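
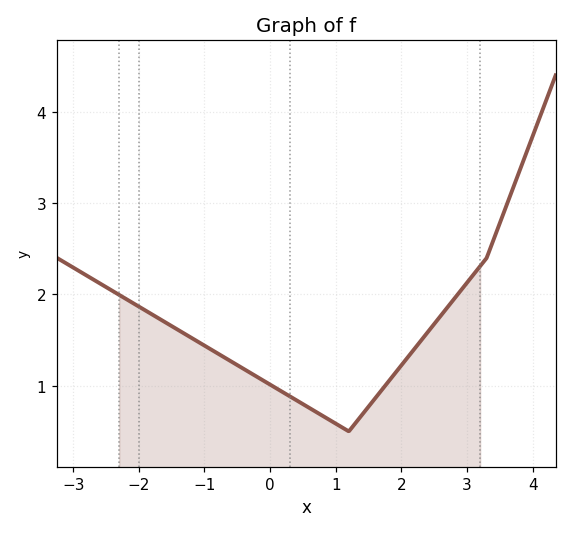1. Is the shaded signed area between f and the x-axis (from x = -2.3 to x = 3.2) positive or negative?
positive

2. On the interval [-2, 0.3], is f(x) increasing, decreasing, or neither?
decreasing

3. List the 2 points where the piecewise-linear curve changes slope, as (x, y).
(1.2, 0.5); (3.3, 2.4)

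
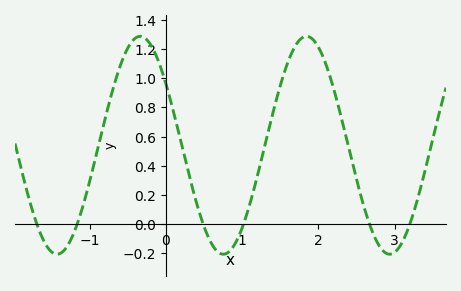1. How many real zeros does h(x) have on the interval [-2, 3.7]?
6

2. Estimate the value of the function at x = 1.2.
0.32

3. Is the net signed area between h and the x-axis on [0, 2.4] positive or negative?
positive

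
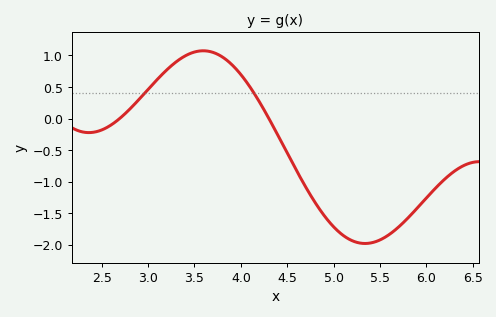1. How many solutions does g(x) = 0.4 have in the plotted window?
2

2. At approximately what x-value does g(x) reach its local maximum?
3.6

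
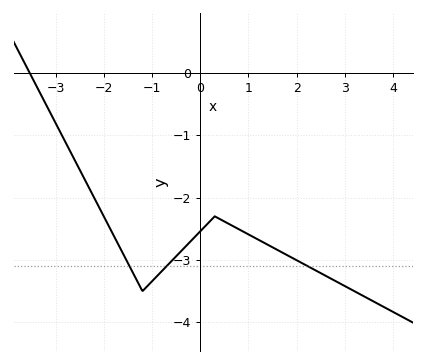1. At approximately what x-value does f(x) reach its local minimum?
-1.2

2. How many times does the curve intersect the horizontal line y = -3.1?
3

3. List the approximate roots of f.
-3.54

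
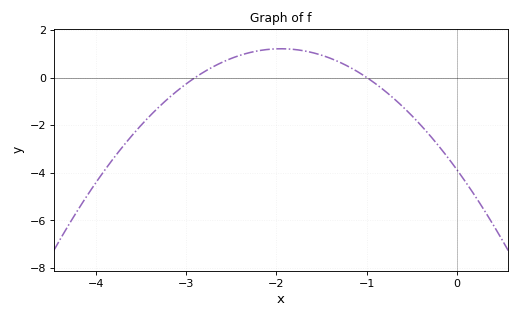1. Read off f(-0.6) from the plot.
-1.2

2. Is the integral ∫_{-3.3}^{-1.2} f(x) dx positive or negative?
positive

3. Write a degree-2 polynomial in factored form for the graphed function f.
y = -1.34(x + 2.9)(x + 1)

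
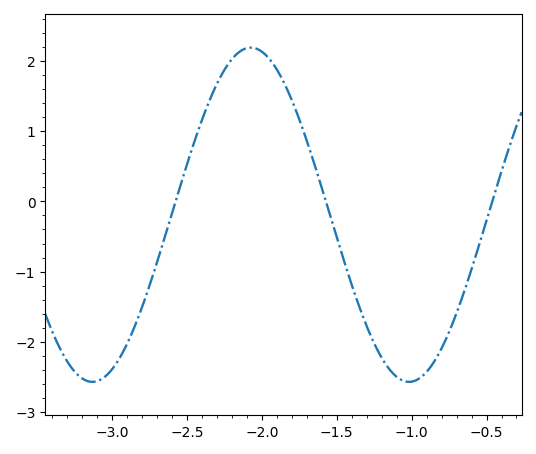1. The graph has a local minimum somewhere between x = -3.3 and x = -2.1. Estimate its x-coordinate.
-3.15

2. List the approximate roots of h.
-2.6, -1.55, -0.45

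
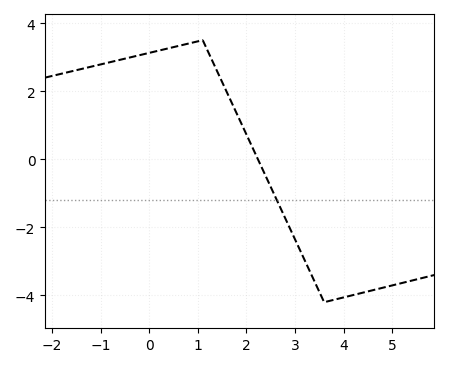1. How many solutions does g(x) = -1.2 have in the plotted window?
1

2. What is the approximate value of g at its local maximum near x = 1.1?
3.4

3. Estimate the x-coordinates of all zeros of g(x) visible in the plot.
2.2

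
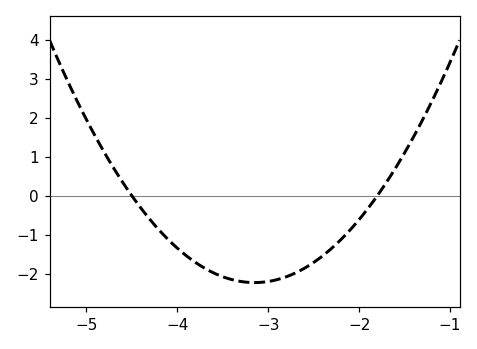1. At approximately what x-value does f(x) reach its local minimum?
-3.1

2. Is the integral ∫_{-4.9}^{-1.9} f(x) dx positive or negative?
negative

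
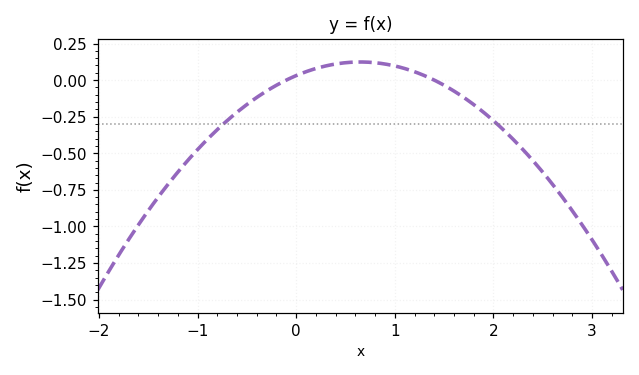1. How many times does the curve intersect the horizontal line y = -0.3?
2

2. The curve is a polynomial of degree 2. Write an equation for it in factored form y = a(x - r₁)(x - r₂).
y = -0.22(x + 0.1)(x - 1.4)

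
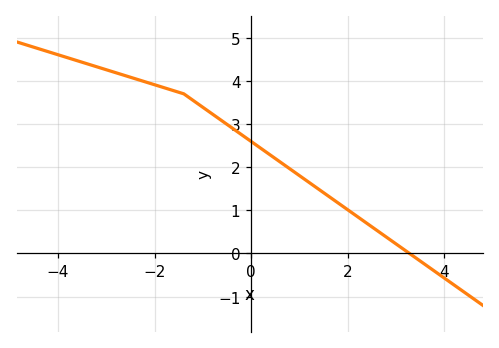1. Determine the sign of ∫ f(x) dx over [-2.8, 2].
positive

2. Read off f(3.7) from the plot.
-0.3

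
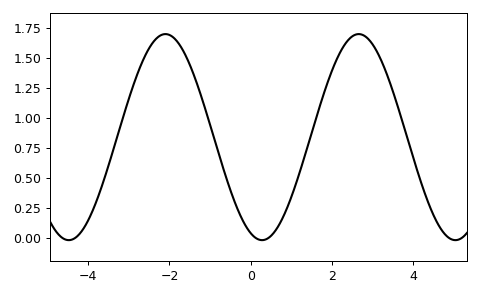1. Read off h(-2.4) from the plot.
1.63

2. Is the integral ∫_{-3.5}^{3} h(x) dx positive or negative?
positive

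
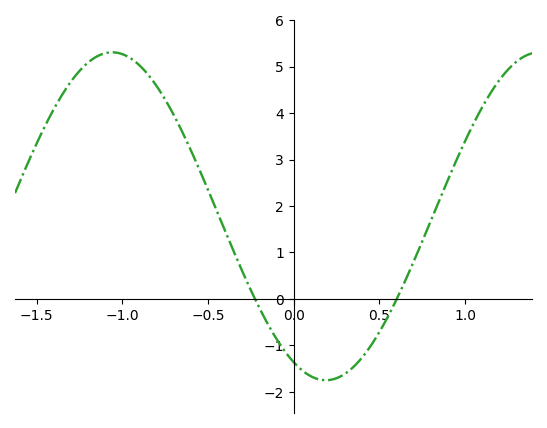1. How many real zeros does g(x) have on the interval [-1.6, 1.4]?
2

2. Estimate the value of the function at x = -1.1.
5.3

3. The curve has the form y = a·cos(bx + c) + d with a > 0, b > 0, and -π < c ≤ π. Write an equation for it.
y = 3.53cos(2.5x + 2.7) + 1.78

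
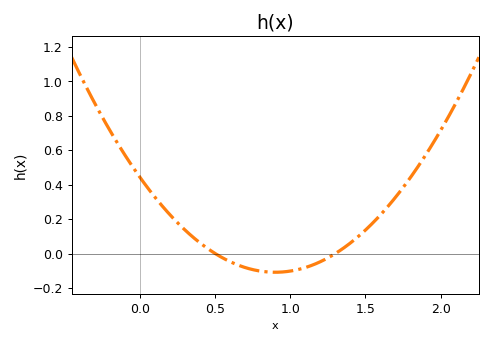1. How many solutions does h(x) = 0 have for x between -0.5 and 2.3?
2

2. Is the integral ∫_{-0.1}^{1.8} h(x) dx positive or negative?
positive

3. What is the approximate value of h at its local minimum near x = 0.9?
-0.109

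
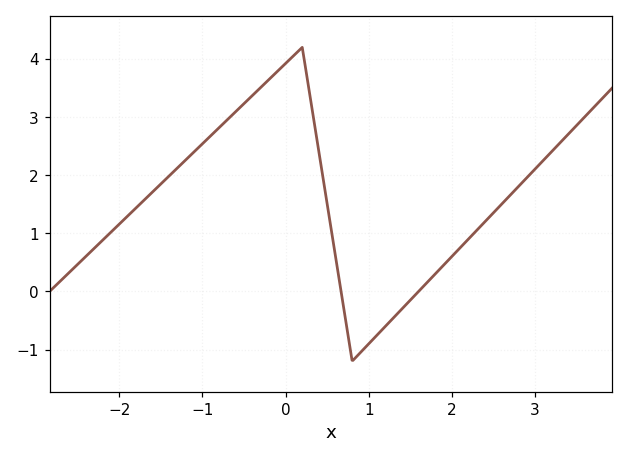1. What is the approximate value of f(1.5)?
-0.1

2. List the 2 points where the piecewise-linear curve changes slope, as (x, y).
(0.2, 4.2); (0.8, -1.2)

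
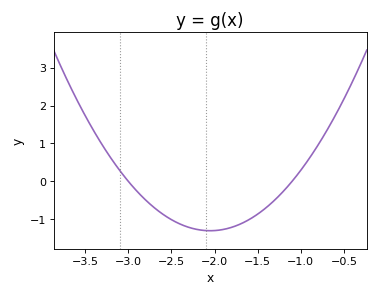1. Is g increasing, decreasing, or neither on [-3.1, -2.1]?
decreasing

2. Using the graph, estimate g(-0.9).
0.6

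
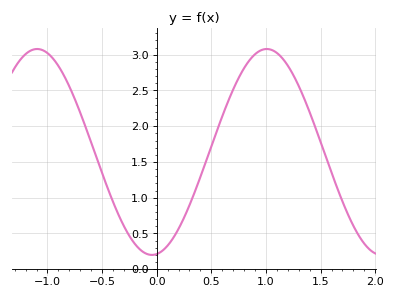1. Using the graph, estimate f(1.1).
3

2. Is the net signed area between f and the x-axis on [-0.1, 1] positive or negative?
positive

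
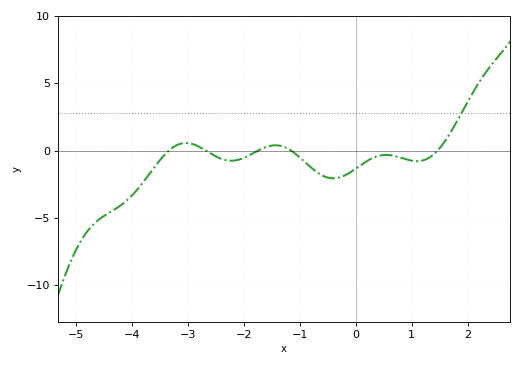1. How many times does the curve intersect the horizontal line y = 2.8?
1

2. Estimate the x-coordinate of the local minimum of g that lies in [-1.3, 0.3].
-0.4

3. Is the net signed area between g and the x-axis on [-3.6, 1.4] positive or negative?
negative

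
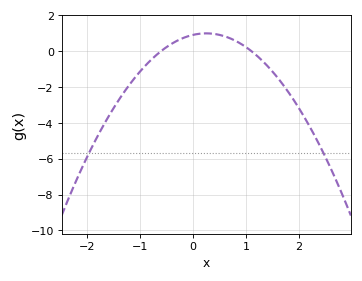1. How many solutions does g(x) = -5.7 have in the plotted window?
2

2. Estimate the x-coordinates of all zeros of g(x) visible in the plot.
-0.6, 1.1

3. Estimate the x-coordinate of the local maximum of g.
0.3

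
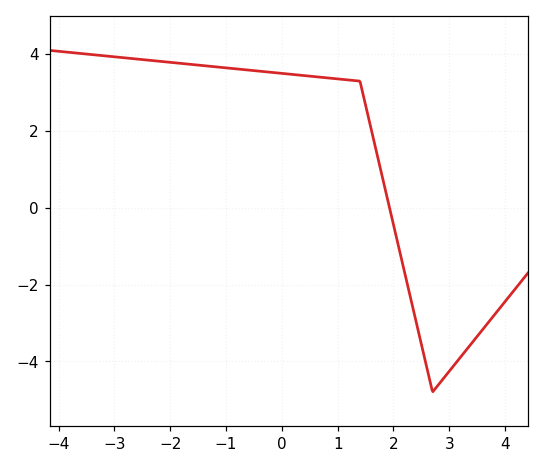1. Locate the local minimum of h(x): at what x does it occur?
2.7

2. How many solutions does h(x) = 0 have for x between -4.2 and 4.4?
1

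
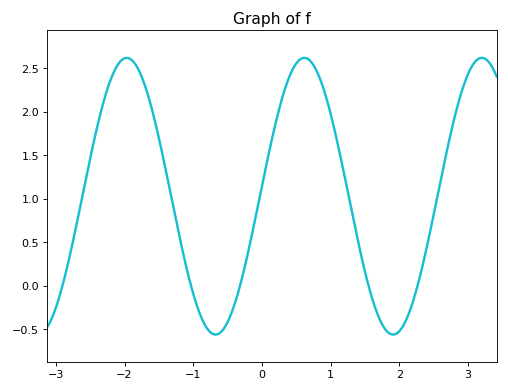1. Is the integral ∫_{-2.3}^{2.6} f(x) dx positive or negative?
positive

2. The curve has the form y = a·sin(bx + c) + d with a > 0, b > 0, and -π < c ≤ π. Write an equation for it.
y = 1.59sin(2.4x + 0.07) + 1.03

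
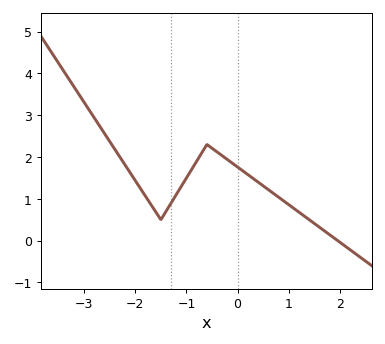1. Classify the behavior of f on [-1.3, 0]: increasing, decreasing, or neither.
neither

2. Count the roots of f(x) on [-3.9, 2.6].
1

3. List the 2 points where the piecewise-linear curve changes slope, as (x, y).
(-1.5, 0.5); (-0.6, 2.3)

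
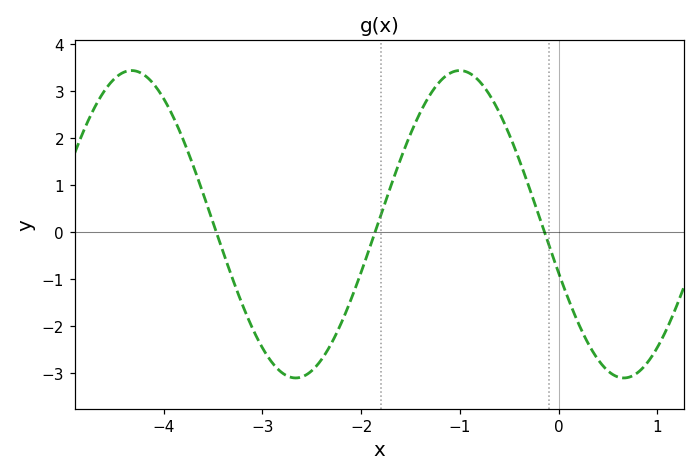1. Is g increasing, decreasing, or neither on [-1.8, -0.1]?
neither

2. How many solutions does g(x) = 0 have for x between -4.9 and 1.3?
3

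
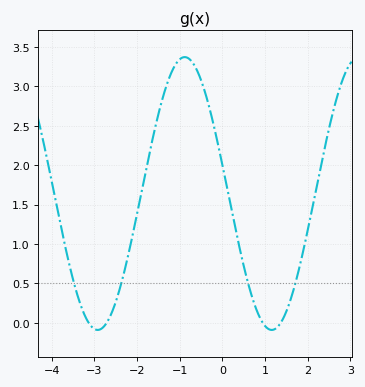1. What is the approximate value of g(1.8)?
0.7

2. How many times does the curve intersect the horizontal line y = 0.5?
4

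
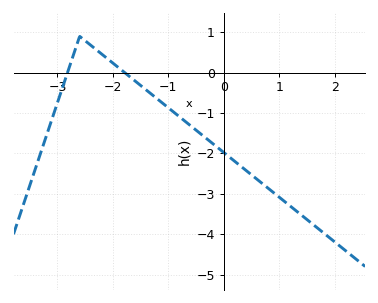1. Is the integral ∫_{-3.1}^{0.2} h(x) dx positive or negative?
negative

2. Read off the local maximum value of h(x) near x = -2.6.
0.897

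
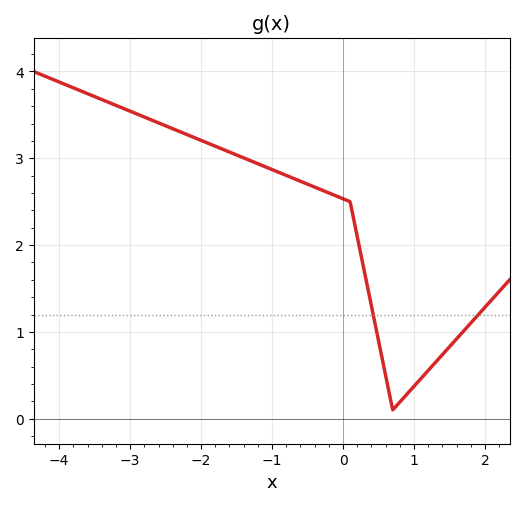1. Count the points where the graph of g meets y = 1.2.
2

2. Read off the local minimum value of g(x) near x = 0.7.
0.101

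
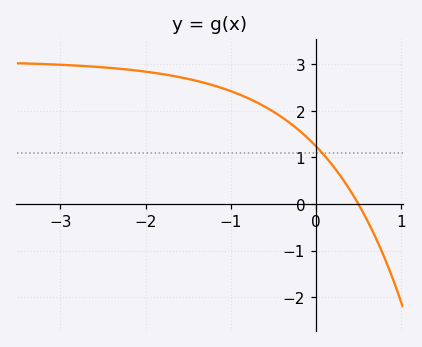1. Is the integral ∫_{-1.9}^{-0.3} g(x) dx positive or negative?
positive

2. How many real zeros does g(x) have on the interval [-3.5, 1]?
1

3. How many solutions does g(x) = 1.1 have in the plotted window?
1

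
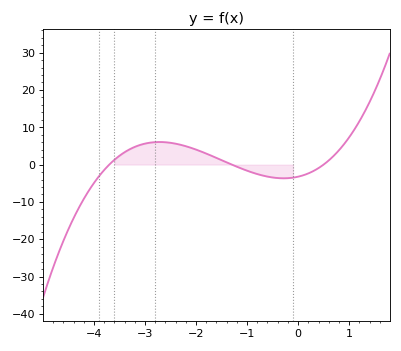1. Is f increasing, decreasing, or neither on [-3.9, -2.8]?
increasing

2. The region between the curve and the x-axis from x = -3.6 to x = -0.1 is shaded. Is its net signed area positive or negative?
positive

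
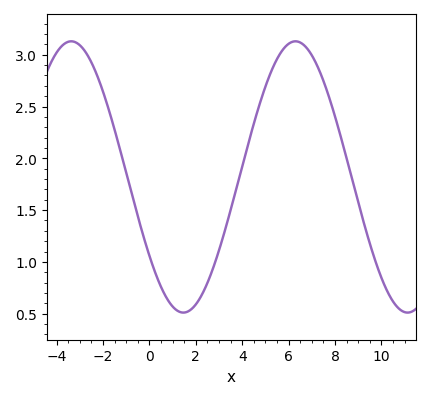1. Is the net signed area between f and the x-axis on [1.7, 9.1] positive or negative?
positive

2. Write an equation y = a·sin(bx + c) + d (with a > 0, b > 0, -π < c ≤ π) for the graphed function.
y = 1.31sin(0.65x - 2.5) + 1.82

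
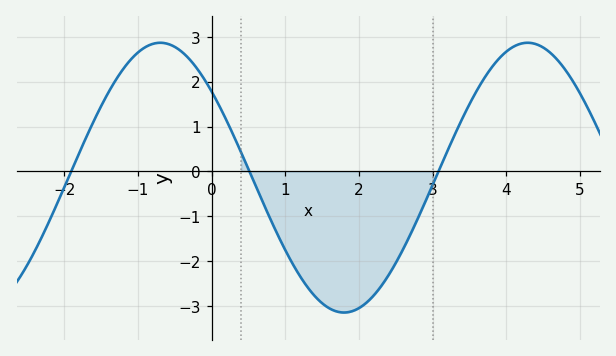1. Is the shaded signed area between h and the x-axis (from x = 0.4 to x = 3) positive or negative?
negative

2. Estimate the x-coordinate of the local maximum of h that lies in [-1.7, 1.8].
-0.6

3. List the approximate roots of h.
-2, 0.6, 3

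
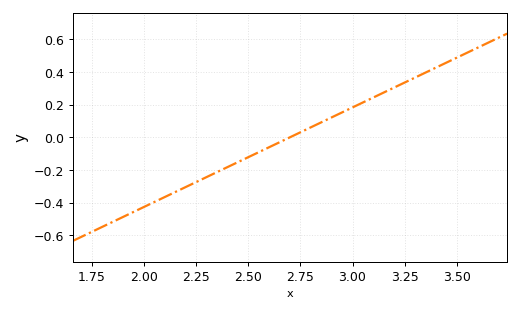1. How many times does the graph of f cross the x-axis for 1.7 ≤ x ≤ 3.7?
1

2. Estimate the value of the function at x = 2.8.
0.06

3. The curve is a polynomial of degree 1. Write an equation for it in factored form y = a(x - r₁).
y = 0.61(x - 2.7)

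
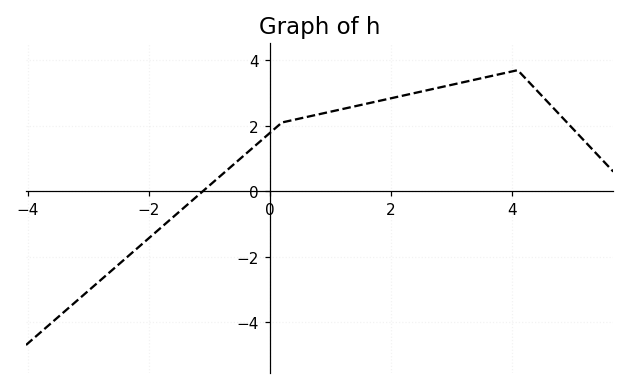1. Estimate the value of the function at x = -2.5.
-2.2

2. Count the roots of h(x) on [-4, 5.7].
1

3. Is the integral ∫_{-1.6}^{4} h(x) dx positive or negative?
positive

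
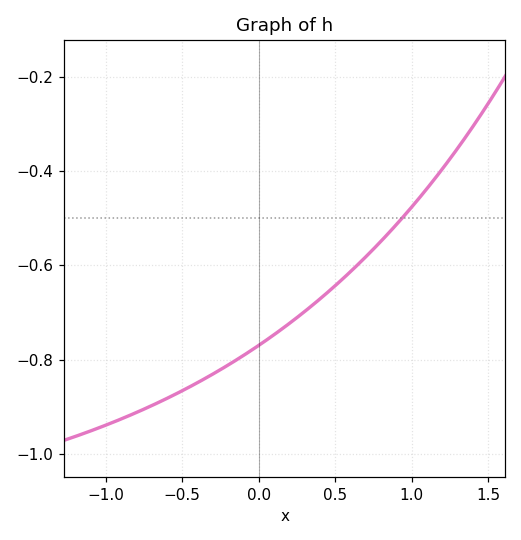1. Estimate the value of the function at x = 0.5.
-0.643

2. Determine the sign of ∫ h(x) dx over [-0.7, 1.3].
negative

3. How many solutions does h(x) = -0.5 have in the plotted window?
1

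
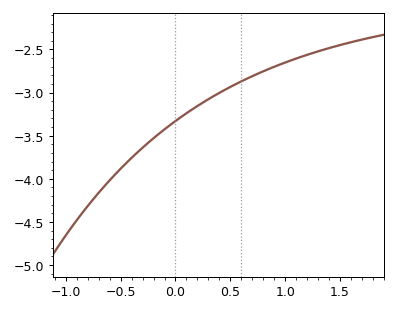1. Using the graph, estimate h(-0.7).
-4.16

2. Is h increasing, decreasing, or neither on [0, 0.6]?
increasing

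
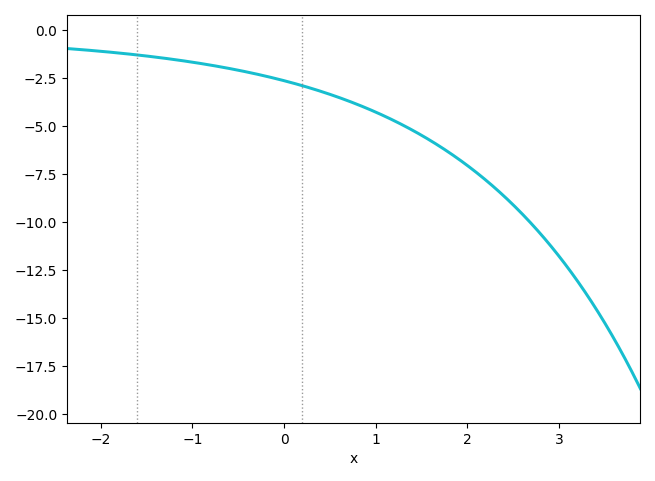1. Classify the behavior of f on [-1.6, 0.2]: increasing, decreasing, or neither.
decreasing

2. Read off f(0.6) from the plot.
-3.54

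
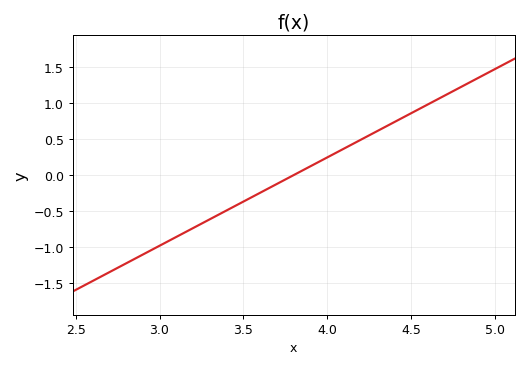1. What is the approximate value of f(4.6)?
0.984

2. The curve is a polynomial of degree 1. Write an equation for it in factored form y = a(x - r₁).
y = 1.23(x - 3.8)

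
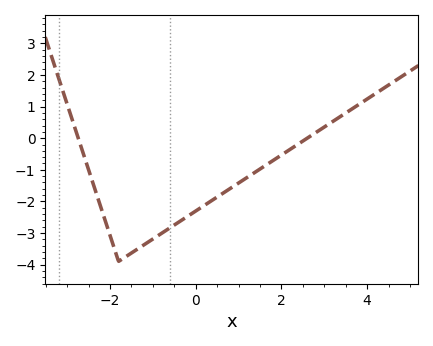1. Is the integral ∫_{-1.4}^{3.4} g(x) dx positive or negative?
negative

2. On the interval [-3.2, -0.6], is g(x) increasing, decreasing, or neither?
neither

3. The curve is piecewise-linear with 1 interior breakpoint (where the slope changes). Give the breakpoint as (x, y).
(-1.8, -3.9)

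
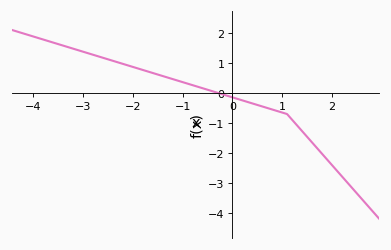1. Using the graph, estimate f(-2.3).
1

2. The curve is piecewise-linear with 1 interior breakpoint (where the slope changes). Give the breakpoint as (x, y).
(1.1, -0.7)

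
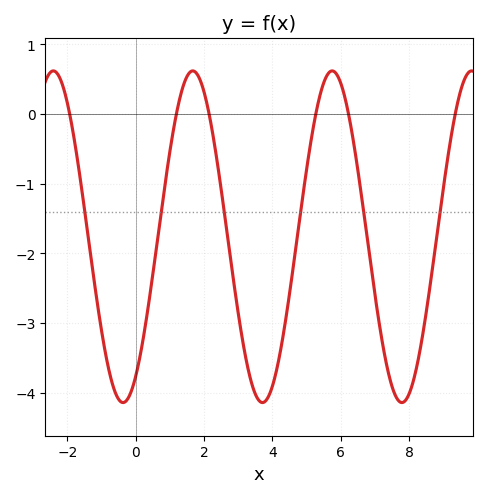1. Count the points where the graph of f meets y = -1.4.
6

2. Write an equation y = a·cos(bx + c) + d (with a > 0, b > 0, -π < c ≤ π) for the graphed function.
y = 2.38cos(1.5x - 2.6) - 1.76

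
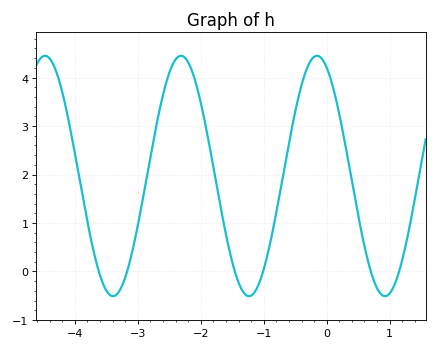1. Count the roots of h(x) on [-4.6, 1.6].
6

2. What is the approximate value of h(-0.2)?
4.4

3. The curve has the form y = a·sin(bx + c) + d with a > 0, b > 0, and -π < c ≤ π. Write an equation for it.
y = 2.48sin(2.9x + 2) + 1.97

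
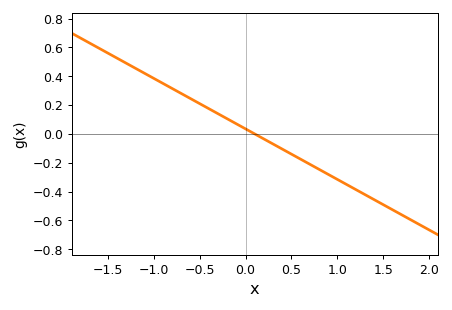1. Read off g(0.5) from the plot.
-0.14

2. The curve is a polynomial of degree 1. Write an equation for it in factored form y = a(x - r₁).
y = -0.35(x - 0.1)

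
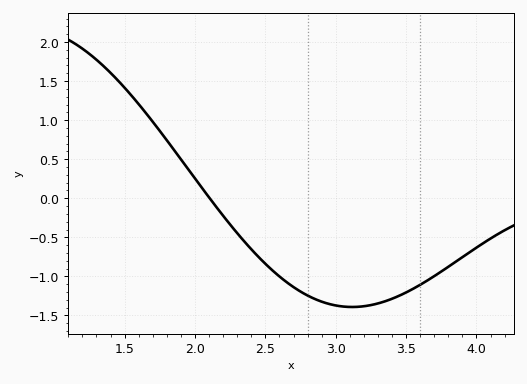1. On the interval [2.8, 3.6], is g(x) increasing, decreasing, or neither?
neither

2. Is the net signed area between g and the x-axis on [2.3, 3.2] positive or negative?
negative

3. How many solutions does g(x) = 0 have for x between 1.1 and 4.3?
1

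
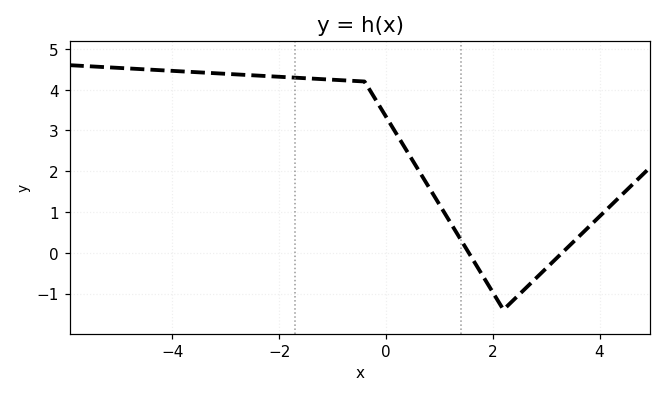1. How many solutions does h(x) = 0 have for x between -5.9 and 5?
2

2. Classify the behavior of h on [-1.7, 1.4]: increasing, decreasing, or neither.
decreasing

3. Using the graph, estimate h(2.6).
-0.9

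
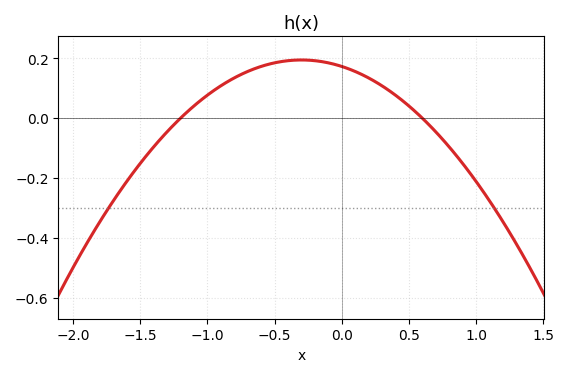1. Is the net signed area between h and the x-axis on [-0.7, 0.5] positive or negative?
positive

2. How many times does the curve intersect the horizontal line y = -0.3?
2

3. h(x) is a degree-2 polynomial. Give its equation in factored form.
y = -0.24(x + 1.2)(x - 0.6)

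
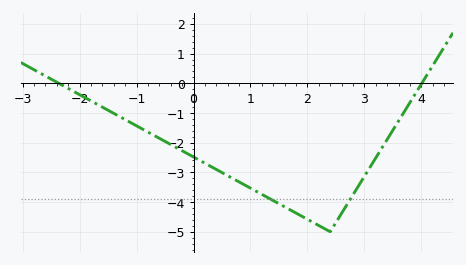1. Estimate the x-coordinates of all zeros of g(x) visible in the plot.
-2.4, 4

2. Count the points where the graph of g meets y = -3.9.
2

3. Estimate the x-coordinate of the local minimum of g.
2.4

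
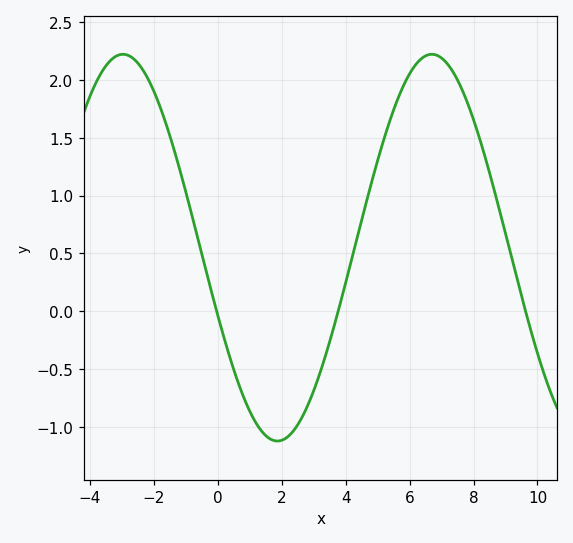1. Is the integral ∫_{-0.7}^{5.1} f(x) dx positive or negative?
negative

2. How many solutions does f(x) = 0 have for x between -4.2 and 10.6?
3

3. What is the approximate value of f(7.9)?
1.75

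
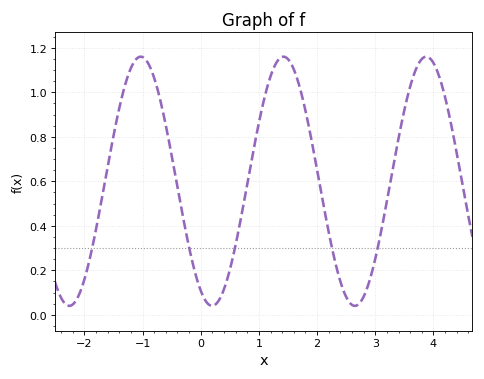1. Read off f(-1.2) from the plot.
1.11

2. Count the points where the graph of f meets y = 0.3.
5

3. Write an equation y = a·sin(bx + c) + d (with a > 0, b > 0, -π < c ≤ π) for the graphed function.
y = 0.56sin(2.56x - 2.07) + 0.6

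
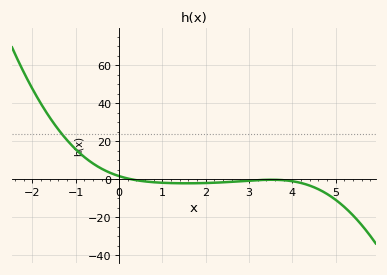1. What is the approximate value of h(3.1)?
-0.65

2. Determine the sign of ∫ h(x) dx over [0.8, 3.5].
negative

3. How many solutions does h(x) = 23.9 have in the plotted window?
1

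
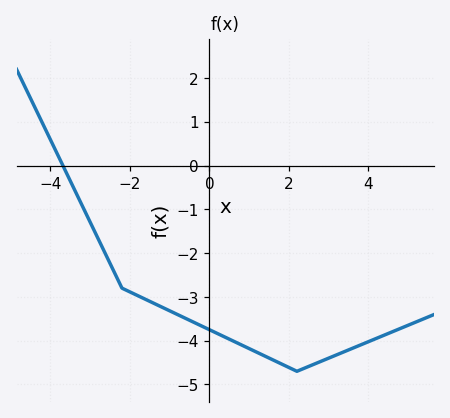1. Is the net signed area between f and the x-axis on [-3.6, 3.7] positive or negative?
negative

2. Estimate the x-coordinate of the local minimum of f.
2.2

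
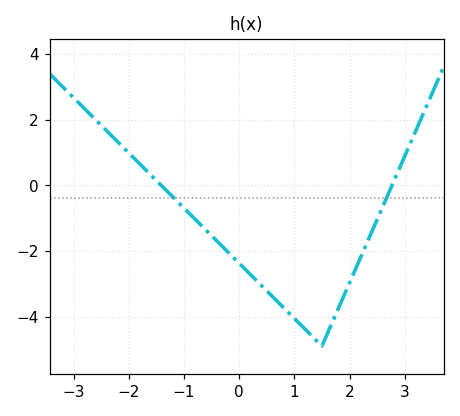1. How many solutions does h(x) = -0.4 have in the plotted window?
2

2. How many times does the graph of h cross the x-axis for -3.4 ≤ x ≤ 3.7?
2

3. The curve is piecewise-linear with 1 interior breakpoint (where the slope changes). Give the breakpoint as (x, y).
(1.5, -4.9)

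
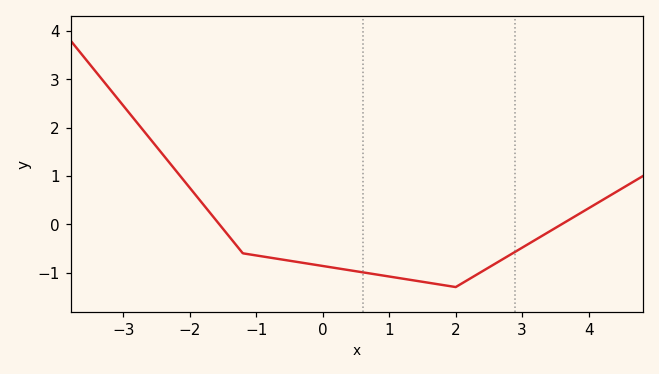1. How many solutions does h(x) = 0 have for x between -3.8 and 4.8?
2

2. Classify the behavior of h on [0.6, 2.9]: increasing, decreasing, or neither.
neither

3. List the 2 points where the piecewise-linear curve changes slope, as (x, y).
(-1.2, -0.6); (2, -1.3)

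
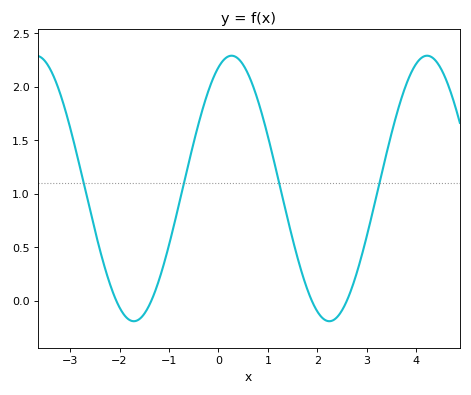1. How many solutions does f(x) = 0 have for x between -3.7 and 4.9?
4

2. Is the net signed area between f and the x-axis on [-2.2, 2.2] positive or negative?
positive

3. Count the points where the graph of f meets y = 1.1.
4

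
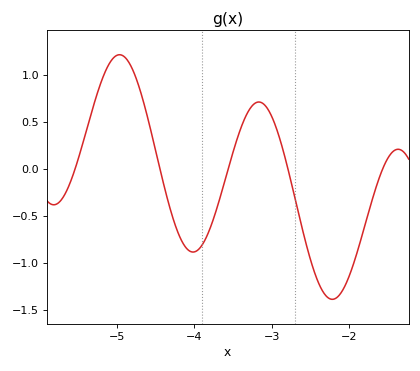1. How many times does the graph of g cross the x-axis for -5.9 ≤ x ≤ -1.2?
5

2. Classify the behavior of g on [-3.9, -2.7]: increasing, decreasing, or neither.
neither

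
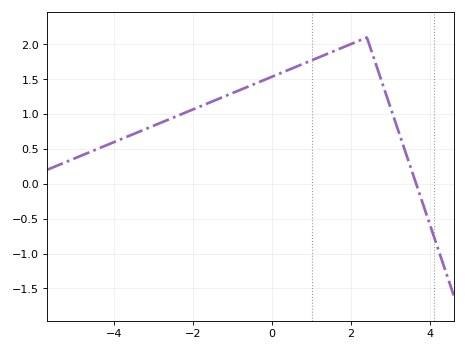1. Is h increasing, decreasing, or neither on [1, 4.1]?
neither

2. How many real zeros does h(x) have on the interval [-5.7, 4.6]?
1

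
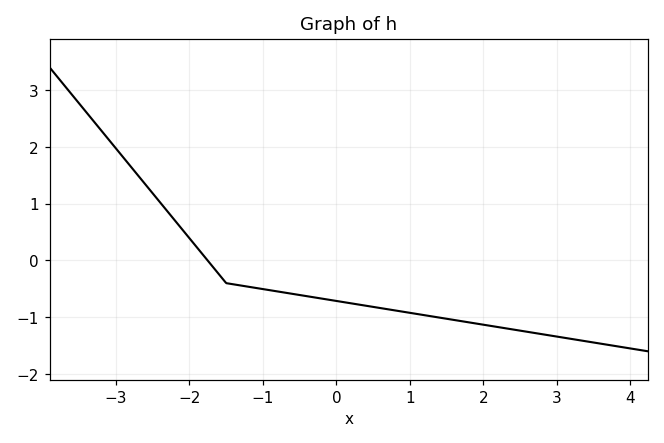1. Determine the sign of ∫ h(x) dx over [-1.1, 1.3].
negative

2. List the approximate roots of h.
-1.75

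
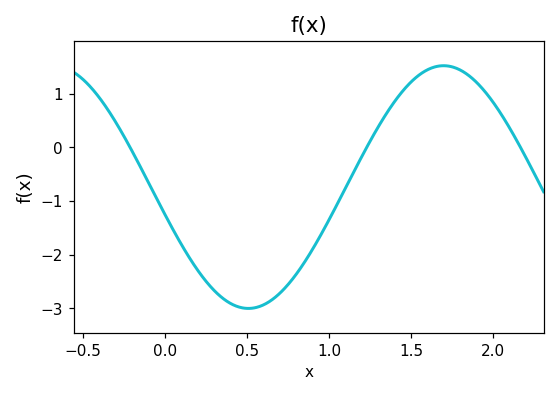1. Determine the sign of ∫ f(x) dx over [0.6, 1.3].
negative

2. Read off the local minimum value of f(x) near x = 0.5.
-3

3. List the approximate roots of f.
-0.2, 1.25, 2.15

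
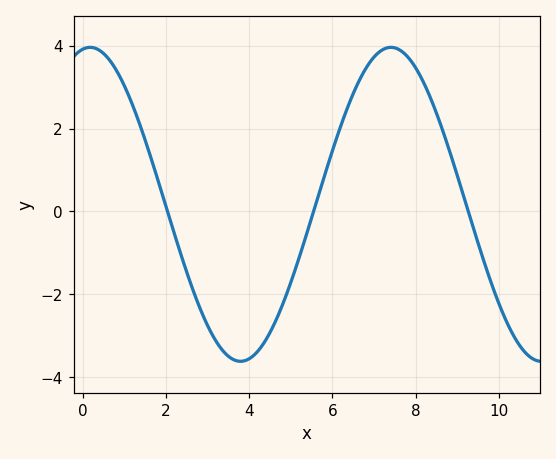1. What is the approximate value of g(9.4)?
-0.452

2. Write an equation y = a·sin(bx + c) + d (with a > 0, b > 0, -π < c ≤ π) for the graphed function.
y = 3.79sin(0.87x + 1.41) + 0.17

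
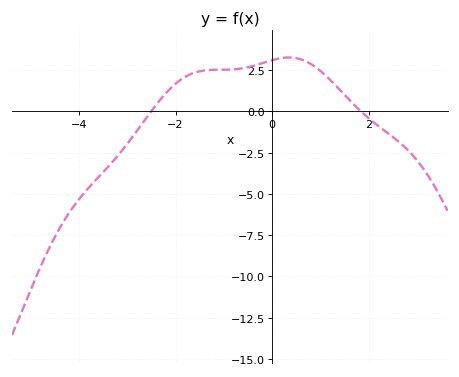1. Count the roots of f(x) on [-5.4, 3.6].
2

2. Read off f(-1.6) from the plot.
2.35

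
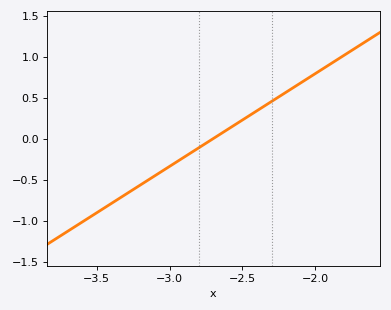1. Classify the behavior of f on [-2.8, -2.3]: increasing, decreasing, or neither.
increasing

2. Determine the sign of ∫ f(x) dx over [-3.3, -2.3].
negative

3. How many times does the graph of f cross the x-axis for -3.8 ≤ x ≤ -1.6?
1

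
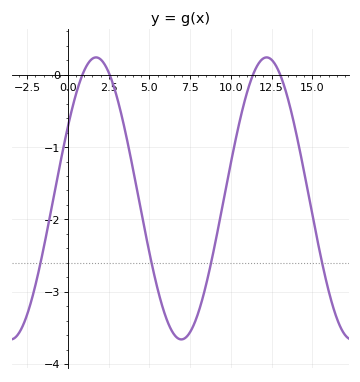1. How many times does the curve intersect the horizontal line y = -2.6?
4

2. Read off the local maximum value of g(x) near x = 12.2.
0.2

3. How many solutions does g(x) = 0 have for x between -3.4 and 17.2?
4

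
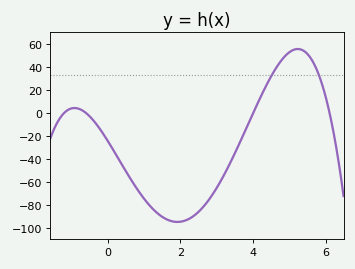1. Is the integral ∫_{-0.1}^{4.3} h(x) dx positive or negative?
negative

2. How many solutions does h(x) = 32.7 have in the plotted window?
2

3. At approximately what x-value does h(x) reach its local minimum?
2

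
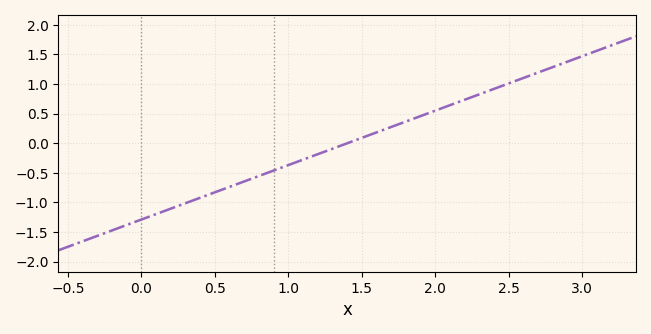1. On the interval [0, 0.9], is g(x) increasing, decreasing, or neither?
increasing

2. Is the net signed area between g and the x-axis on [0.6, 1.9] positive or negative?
negative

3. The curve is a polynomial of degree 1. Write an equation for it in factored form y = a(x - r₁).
y = 0.92(x - 1.4)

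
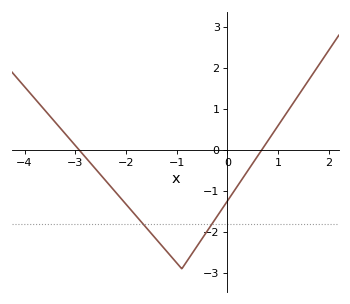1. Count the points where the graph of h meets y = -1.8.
2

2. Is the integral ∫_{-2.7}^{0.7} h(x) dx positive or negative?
negative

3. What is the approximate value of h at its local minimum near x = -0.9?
-2.9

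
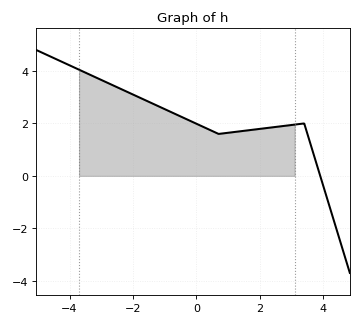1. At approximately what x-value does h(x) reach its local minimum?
0.8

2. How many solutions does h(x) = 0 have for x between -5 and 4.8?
1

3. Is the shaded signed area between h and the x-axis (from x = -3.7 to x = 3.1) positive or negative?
positive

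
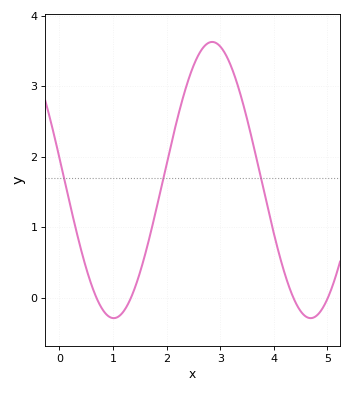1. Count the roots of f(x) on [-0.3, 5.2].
4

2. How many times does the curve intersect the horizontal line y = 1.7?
3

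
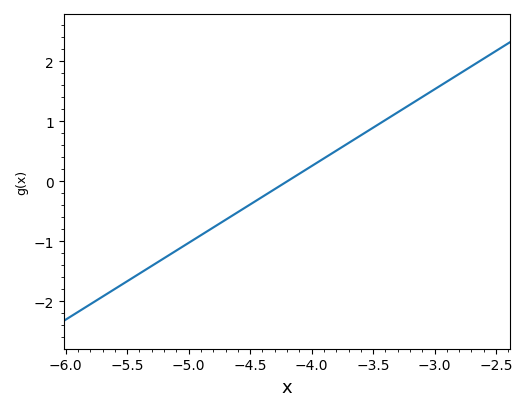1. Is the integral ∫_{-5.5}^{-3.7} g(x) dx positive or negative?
negative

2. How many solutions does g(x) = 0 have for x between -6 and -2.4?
1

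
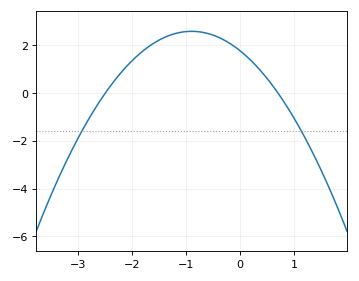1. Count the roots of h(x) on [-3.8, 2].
2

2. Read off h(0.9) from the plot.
-0.6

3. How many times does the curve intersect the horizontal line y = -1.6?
2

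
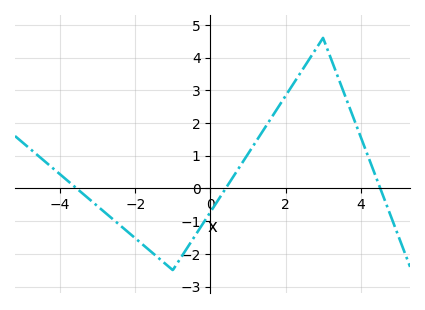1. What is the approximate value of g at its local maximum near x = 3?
4.6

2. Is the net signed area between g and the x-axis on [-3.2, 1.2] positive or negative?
negative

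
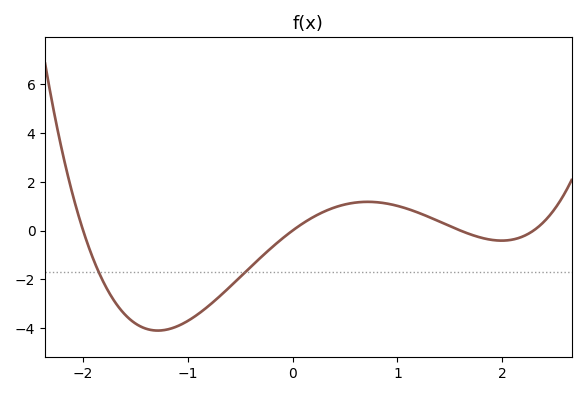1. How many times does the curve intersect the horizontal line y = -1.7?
2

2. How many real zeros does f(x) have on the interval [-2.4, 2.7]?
4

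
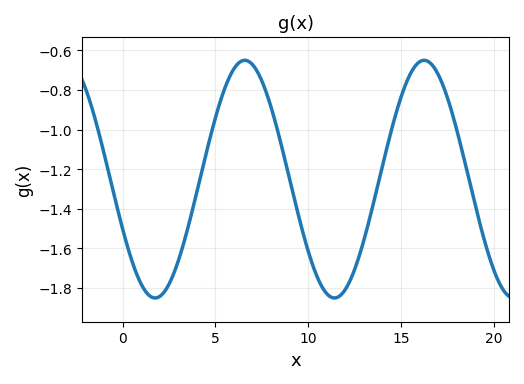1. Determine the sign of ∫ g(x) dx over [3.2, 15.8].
negative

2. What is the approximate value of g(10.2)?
-1.68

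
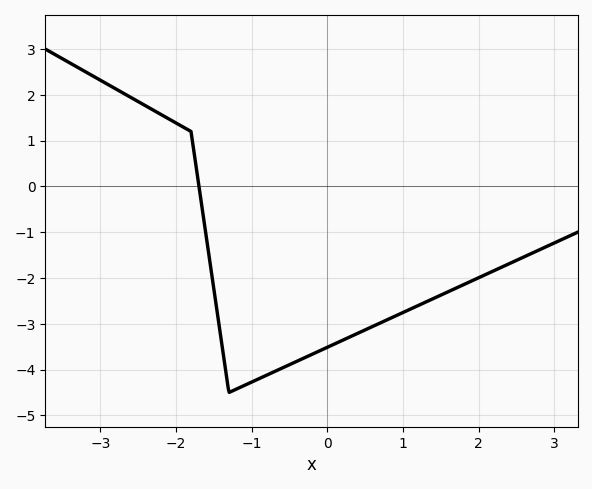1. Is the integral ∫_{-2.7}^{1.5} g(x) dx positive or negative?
negative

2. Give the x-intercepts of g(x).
-1.7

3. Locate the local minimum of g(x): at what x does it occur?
-1.3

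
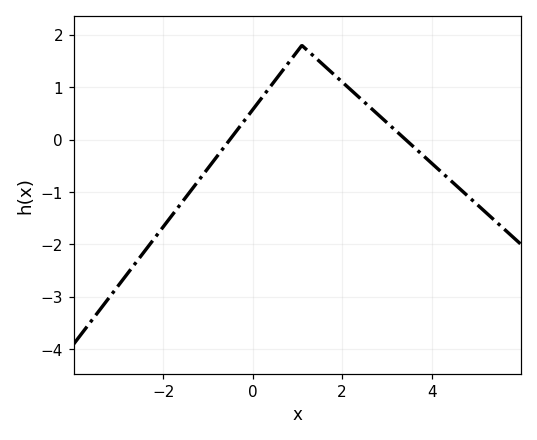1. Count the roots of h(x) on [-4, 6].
2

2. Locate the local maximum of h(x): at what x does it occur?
1.2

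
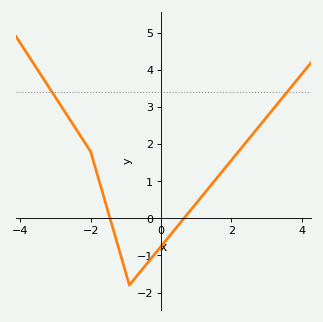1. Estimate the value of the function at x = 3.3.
3.08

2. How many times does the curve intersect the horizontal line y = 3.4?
2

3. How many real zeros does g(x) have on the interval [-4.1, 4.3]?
2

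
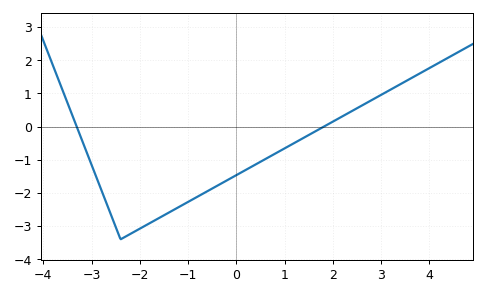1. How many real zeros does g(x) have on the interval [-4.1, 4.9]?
2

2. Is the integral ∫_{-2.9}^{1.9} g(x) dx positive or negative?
negative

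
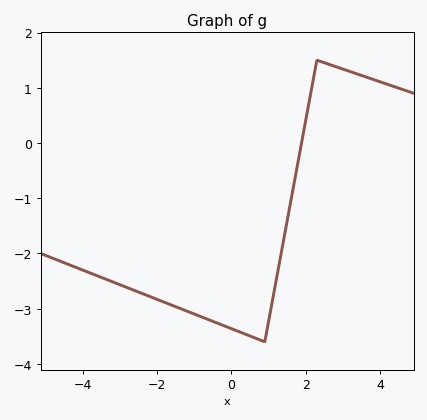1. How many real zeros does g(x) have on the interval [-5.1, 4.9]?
1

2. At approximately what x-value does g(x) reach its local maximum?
2.3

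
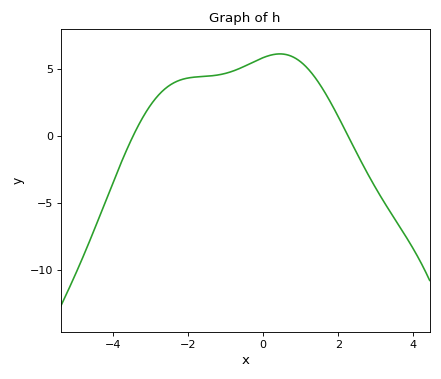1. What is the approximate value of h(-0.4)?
5.34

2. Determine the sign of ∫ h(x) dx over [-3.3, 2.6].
positive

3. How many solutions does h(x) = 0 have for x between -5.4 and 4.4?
2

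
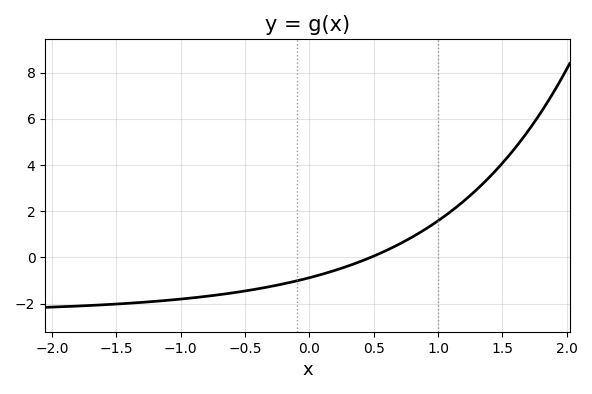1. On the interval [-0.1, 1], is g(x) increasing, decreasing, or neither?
increasing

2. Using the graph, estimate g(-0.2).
-1.2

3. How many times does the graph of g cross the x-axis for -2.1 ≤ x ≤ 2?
1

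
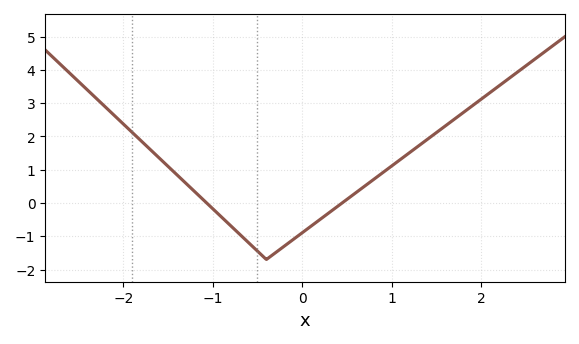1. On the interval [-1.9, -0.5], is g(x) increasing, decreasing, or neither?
decreasing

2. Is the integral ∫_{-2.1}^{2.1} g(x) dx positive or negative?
positive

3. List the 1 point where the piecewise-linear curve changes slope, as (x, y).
(-0.4, -1.7)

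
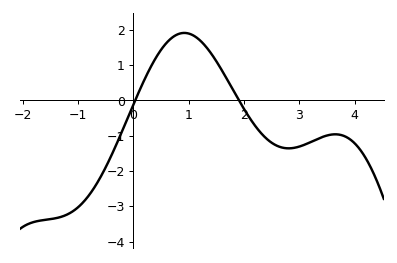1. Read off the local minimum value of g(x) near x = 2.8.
-1.36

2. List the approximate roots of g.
0.032, 1.91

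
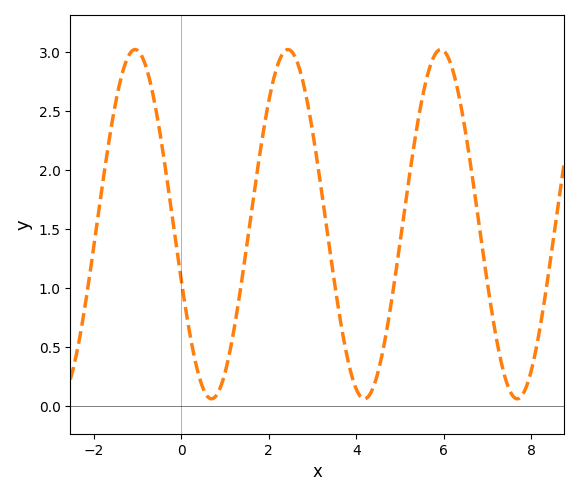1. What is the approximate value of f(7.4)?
0.25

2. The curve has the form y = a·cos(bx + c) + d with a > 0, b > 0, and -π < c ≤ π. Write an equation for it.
y = 1.48cos(1.8x + 1.9) + 1.54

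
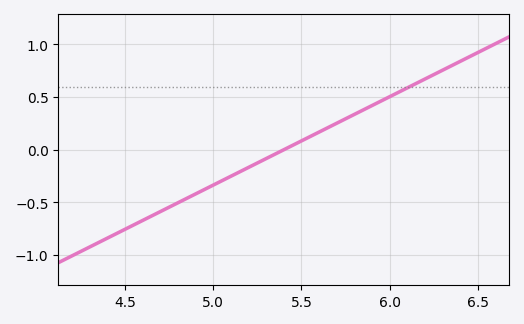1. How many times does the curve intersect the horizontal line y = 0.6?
1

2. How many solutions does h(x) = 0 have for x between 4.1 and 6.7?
1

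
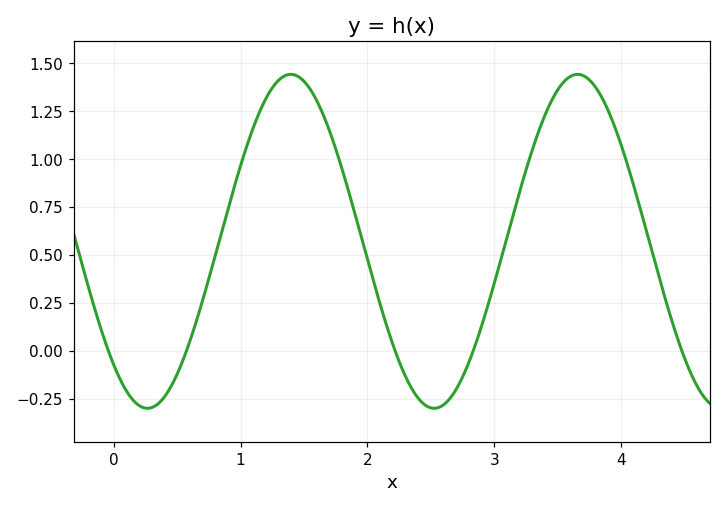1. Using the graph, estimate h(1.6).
1.3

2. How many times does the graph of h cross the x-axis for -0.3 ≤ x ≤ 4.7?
5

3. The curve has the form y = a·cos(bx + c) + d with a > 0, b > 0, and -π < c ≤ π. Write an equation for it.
y = 0.87cos(2.8x + 2.4) + 0.57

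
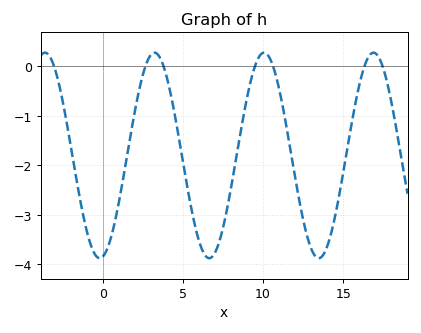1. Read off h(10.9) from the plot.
-0.314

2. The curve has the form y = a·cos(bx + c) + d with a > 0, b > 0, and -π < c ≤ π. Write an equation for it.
y = 2.08cos(0.92x - 2.97) - 1.8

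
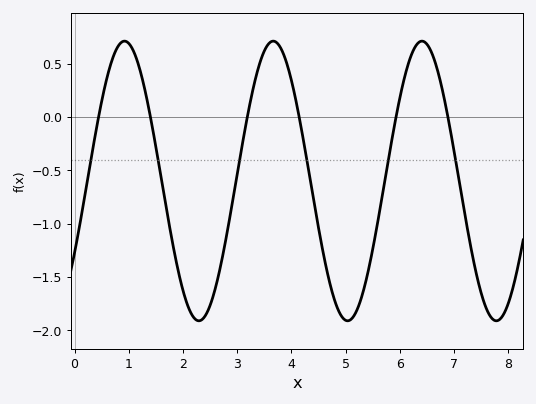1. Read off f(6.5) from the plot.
0.682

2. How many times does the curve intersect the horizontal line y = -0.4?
6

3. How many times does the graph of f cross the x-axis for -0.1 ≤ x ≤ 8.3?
6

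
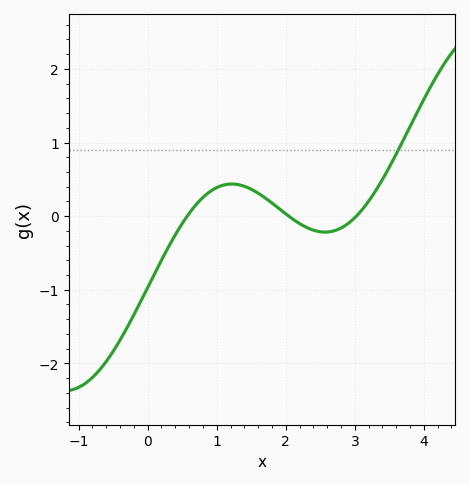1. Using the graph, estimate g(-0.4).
-1.68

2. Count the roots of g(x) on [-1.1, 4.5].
3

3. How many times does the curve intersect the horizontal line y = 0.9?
1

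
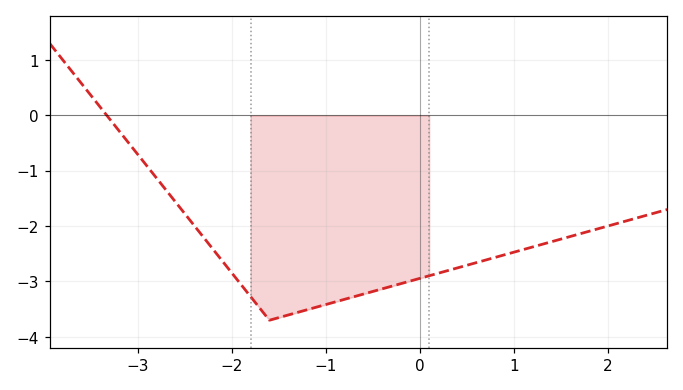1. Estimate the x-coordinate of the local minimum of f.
-1.6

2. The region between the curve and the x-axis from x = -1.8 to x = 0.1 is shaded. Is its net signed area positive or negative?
negative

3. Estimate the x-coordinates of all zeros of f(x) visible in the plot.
-3.33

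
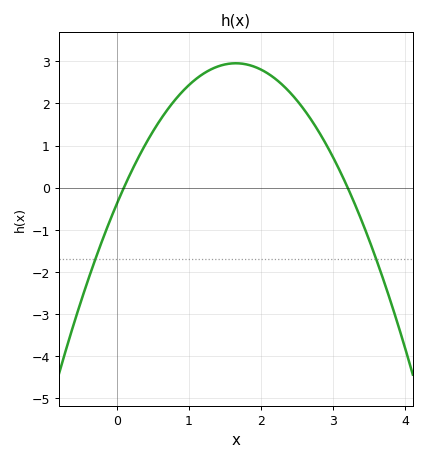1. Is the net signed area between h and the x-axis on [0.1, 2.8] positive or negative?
positive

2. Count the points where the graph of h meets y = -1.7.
2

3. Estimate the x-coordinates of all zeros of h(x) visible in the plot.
0.1, 3.2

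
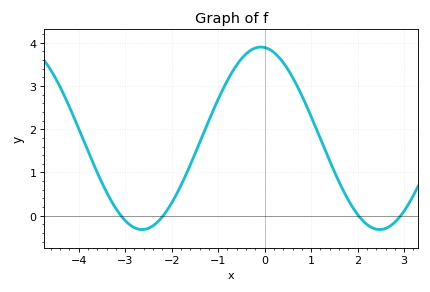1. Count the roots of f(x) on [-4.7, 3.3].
4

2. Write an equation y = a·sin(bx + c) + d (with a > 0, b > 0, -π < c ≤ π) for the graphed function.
y = 2.11sin(1.23x + 1.67) + 1.79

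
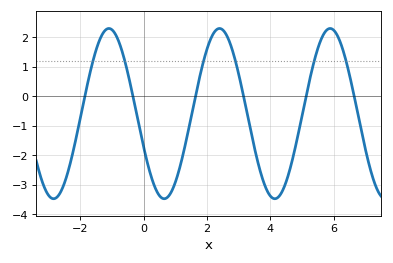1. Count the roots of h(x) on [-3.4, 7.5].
6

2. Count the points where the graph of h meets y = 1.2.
6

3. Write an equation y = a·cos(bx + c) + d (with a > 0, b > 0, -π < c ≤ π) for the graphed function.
y = 2.89cos(1.8x + 1.97) - 0.59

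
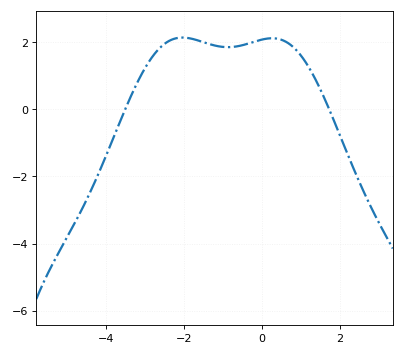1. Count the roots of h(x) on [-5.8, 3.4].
2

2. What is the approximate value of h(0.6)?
2.02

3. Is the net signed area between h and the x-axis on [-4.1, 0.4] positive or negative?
positive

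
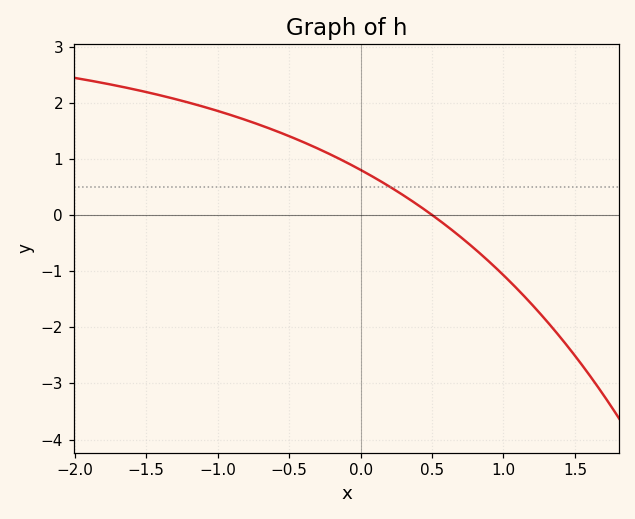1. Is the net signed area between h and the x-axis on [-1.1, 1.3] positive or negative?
positive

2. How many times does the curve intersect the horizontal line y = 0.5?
1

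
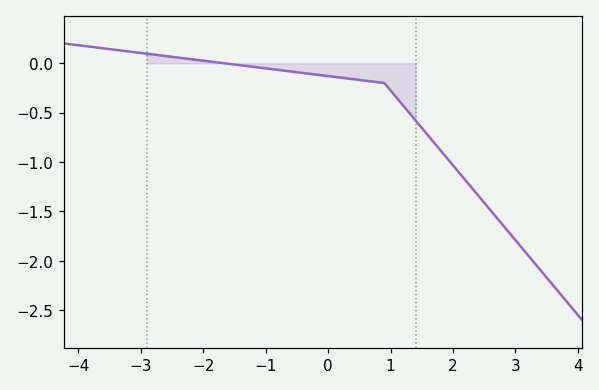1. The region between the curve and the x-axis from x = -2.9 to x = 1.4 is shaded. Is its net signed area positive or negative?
negative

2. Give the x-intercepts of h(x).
-1.66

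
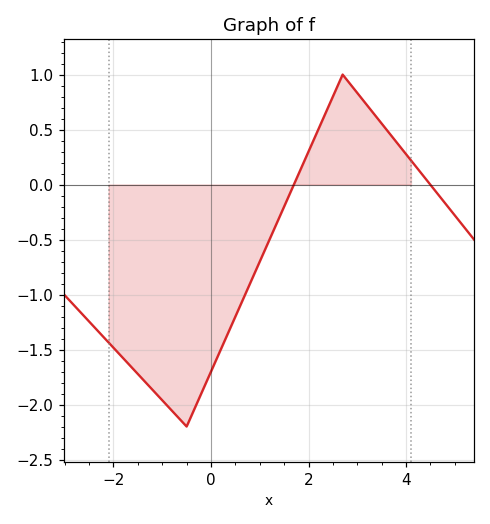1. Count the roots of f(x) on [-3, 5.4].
2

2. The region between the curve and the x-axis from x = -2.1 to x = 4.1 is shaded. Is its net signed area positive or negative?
negative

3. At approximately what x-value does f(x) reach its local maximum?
2.8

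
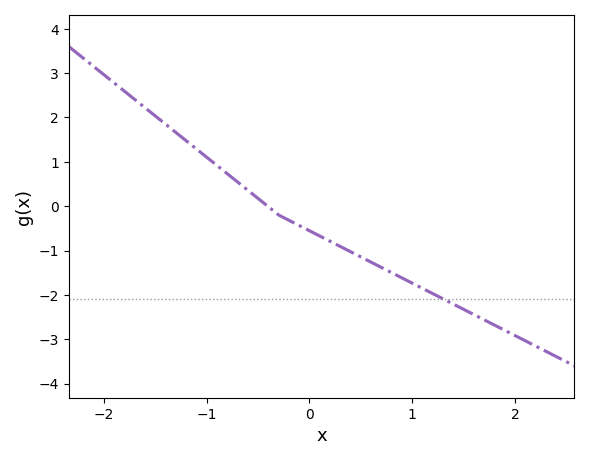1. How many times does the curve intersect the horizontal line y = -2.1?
1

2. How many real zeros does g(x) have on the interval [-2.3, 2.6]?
1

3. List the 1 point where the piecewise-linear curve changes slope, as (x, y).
(-0.3, -0.2)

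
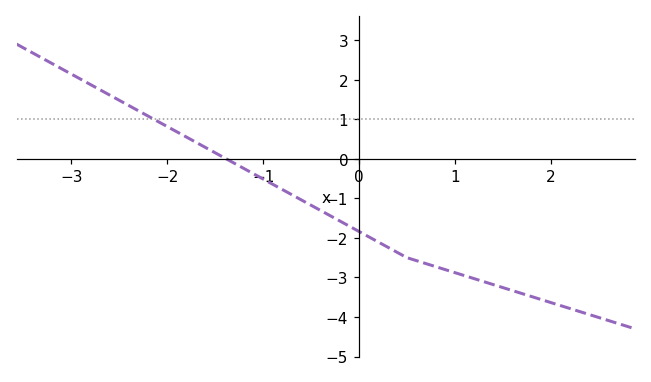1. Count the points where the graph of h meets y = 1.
1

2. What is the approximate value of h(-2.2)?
1.08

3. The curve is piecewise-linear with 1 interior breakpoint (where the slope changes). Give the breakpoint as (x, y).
(0.5, -2.5)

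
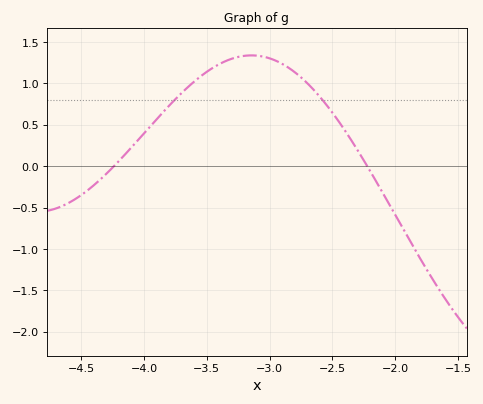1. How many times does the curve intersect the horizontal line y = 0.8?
2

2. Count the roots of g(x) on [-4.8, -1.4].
2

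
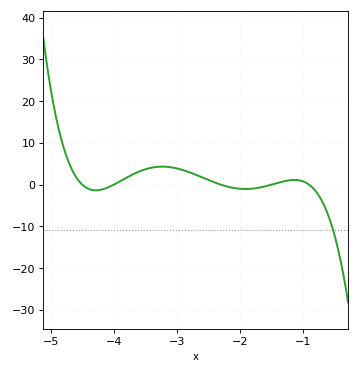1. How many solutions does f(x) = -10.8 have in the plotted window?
1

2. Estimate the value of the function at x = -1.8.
-1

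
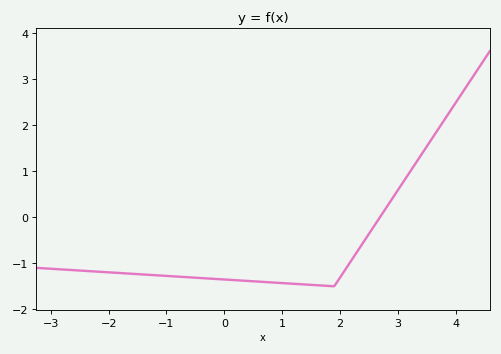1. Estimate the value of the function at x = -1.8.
-1.2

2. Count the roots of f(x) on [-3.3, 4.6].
1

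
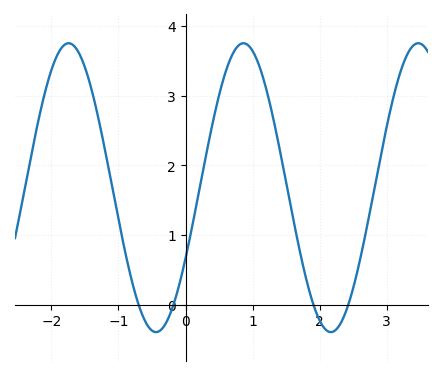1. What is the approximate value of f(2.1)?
-0.363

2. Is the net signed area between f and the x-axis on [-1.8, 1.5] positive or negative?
positive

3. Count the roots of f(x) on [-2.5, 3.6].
4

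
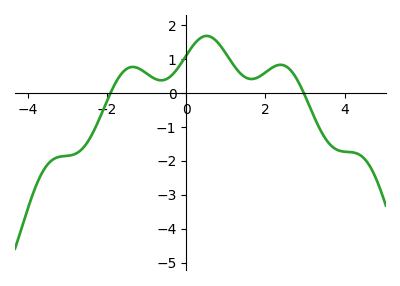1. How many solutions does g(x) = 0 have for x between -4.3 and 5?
2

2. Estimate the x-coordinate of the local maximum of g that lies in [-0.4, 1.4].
0.6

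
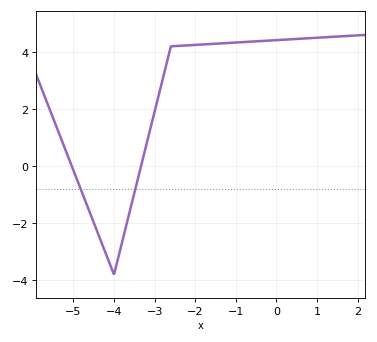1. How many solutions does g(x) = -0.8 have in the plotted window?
2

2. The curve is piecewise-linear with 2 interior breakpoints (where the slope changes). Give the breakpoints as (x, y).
(-4, -3.8); (-2.6, 4.2)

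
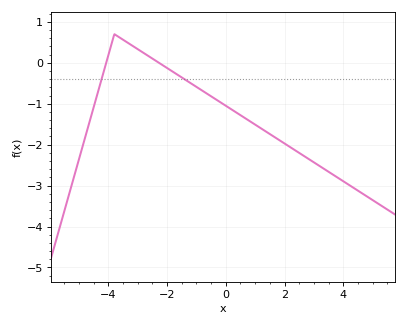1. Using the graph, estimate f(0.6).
-1.3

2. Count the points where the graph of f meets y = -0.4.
2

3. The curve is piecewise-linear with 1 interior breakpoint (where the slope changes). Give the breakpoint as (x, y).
(-3.8, 0.7)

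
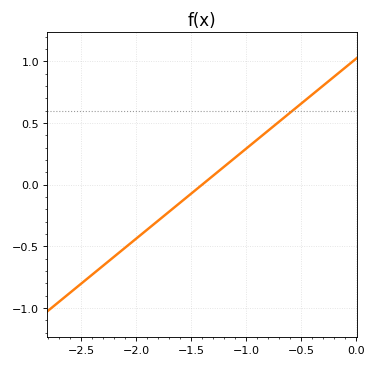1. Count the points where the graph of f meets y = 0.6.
1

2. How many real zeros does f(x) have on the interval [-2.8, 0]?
1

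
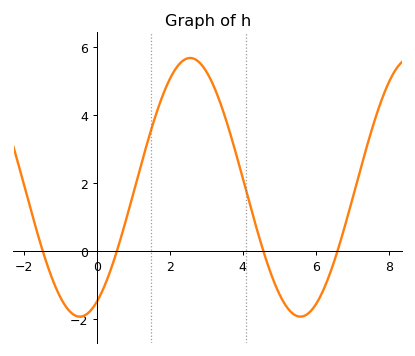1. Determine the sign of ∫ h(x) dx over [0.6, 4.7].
positive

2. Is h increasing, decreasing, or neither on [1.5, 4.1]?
neither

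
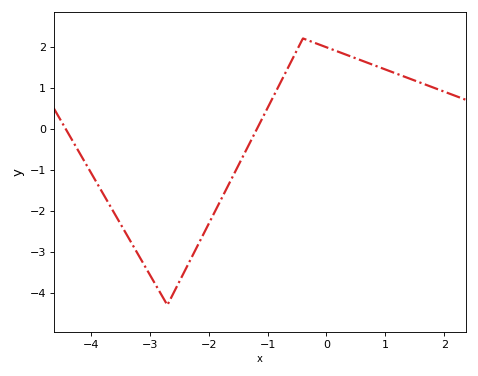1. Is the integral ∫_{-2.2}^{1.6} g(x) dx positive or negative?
positive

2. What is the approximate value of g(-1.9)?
-2.04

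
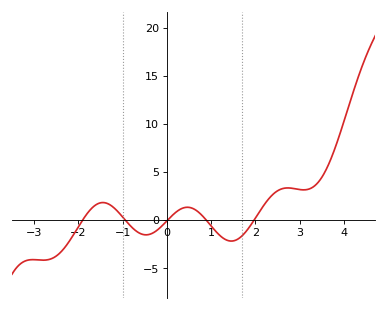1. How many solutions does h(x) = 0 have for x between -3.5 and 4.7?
5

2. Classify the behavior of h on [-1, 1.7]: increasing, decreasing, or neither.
neither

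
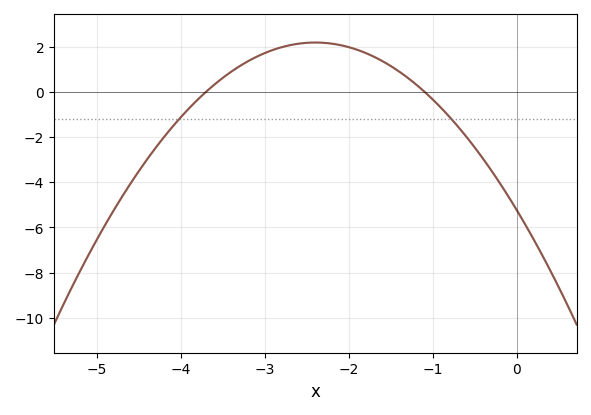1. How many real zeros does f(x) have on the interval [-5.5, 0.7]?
2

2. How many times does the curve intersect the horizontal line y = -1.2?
2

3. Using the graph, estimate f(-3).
1.8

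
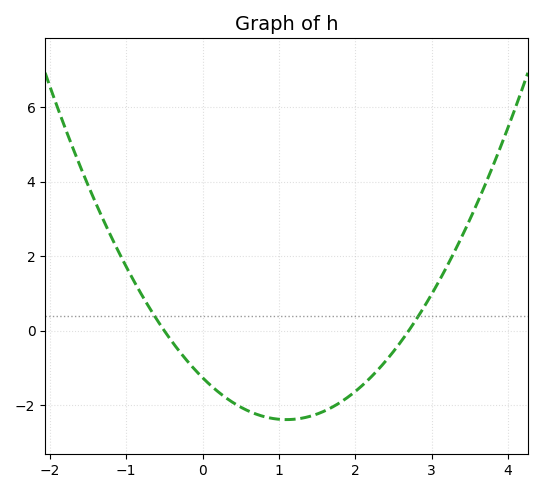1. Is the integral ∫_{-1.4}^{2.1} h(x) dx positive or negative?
negative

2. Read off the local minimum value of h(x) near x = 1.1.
-2.4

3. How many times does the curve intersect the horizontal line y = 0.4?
2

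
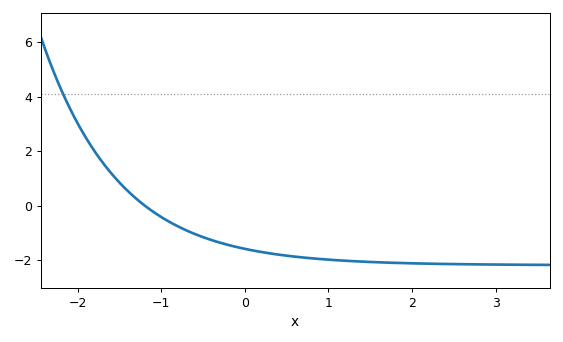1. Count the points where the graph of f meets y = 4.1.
1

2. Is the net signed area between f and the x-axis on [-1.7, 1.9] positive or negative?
negative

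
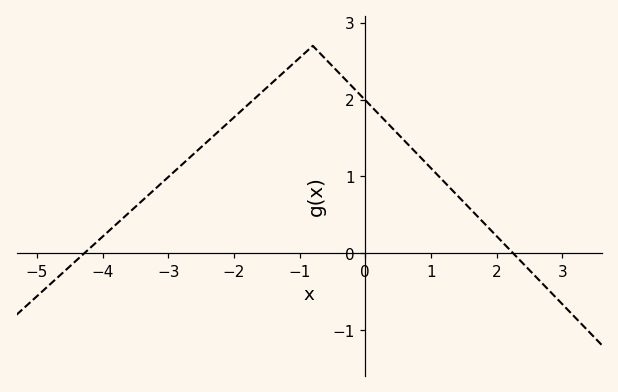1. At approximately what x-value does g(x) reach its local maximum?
-0.8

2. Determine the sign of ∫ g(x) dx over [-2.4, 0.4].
positive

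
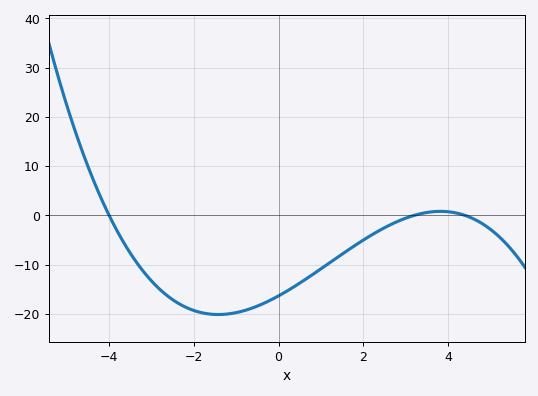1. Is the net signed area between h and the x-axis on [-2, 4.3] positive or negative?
negative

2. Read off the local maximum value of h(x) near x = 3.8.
1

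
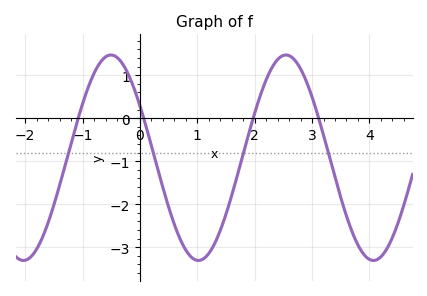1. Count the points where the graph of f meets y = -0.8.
4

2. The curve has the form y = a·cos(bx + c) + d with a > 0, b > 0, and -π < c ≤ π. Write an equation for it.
y = 2.39cos(2.1x + 1) - 0.92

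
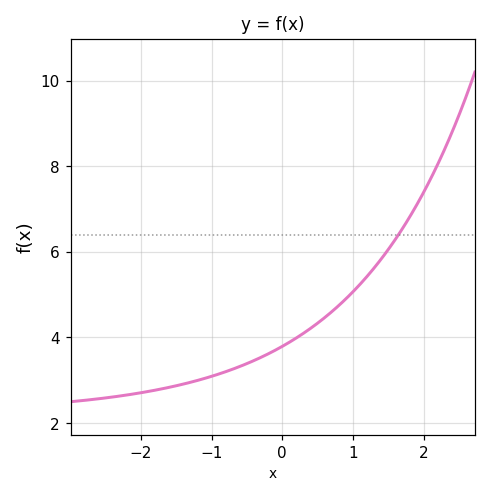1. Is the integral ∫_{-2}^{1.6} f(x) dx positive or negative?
positive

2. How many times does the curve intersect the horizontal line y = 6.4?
1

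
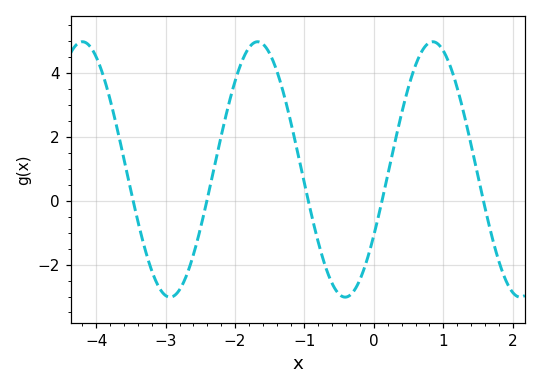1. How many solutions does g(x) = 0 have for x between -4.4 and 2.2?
5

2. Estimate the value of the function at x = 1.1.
4.2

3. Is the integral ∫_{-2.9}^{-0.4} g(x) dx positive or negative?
positive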